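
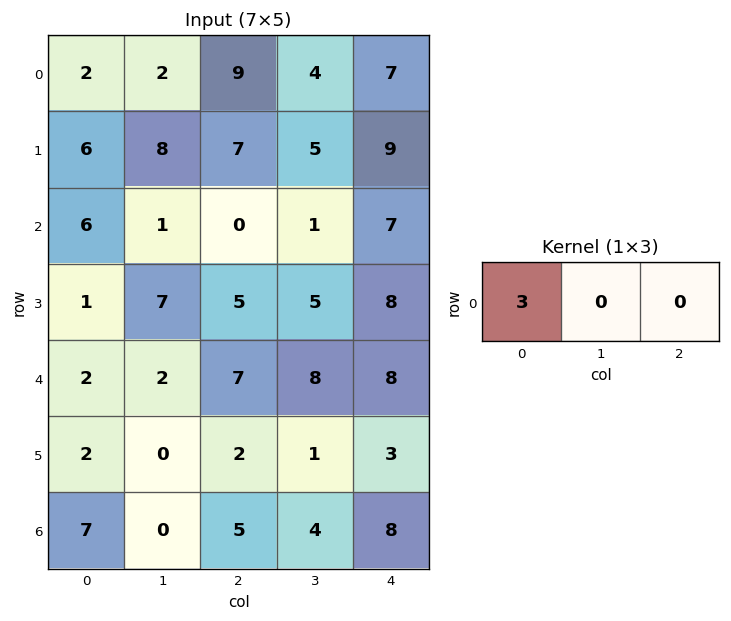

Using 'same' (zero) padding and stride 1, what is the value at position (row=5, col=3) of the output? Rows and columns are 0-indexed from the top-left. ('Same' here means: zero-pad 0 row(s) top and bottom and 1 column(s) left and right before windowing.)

The receptive field on the zero-padded input at this output position is [2 1 3]. Elementwise product with the kernel and sum: 2·3.

6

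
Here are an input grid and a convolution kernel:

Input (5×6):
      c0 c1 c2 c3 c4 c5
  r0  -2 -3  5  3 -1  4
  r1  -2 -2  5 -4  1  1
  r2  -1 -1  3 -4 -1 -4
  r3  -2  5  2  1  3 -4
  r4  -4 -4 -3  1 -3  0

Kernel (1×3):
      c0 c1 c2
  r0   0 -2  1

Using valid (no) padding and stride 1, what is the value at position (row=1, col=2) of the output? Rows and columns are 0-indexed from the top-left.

The receptive field on the input at this output position is [5 -4 1]. Elementwise product with the kernel and sum: -4·-2 + 1·1.

9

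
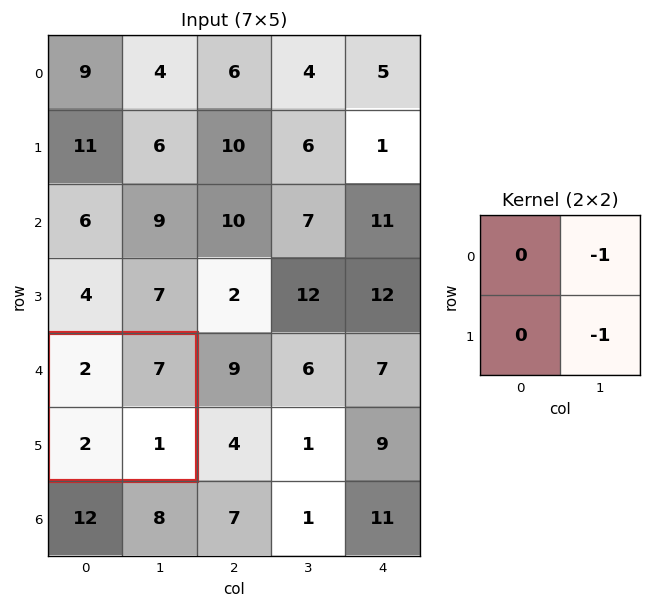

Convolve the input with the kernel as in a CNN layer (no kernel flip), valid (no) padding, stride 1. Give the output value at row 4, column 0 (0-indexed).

The receptive field on the input at this output position is [2 7 / 2 1]. Elementwise product with the kernel and sum: 7·-1 + 1·-1.

-8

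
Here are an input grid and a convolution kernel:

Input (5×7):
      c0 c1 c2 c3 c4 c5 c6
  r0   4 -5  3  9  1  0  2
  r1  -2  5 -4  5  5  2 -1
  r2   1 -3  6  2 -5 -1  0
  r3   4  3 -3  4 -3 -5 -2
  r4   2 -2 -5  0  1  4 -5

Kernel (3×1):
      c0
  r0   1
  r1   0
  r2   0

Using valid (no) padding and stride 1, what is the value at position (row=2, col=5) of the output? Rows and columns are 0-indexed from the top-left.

-1

The receptive field on the input at this output position is [-1 / -5 / 4]. Elementwise product with the kernel and sum: -1·1.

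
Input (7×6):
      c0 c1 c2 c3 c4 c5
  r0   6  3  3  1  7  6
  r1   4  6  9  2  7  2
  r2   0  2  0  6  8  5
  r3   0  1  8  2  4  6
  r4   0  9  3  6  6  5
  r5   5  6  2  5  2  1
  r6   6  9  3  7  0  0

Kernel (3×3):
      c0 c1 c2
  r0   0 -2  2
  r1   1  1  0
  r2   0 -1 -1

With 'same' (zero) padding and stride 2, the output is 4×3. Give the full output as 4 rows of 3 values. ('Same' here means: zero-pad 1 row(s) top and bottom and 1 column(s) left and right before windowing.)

Output[0,0]: The receptive field on the zero-padded input at this output position is [0 0 0 / 0 6 3 / 0 4 6]. Elementwise product with the kernel and sum: 0·-2 + 0·2 + 0·1 + 6·1 + 4·-1 + 6·-1.

-4 -5 -1
3 -22 -6
-9 -7 13
8 18 5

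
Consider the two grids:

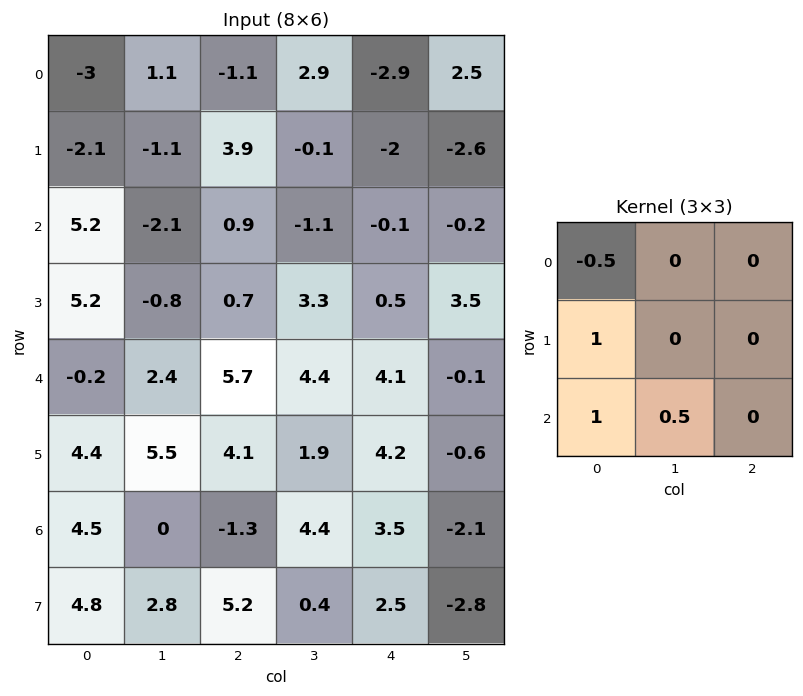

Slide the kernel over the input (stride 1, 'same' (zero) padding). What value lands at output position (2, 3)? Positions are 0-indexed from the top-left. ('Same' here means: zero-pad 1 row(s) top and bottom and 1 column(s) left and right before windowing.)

1.3

The receptive field on the zero-padded input at this output position is [3.9 -0.1 -2 / 0.9 -1.1 -0.1 / 0.7 3.3 0.5]. Elementwise product with the kernel and sum: 3.9·-0.5 + 0.9·1 + 0.7·1 + 3.3·0.5.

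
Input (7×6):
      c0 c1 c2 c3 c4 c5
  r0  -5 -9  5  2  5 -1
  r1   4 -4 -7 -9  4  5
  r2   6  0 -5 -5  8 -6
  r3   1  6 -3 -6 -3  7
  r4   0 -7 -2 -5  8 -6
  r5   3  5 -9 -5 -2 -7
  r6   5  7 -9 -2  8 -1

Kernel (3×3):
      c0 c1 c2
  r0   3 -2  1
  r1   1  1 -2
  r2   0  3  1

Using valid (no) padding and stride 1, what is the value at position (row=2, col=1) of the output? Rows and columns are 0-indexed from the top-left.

9

The receptive field on the input at this output position is [0 -5 -5 / 6 -3 -6 / -7 -2 -5]. Elementwise product with the kernel and sum: 0·3 + -5·-2 + -5·1 + 6·1 + -3·1 + -6·-2 + -2·3 + -5·1.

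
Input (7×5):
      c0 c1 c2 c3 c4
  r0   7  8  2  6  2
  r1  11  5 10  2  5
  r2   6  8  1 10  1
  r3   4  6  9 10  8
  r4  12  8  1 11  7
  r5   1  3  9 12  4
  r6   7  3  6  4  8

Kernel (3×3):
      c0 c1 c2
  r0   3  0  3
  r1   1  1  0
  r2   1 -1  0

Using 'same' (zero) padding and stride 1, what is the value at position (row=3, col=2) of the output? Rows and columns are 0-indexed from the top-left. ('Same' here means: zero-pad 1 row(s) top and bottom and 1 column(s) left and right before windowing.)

The receptive field on the zero-padded input at this output position is [8 1 10 / 6 9 10 / 8 1 11]. Elementwise product with the kernel and sum: 8·3 + 10·3 + 6·1 + 9·1 + 8·1 + 1·-1.

76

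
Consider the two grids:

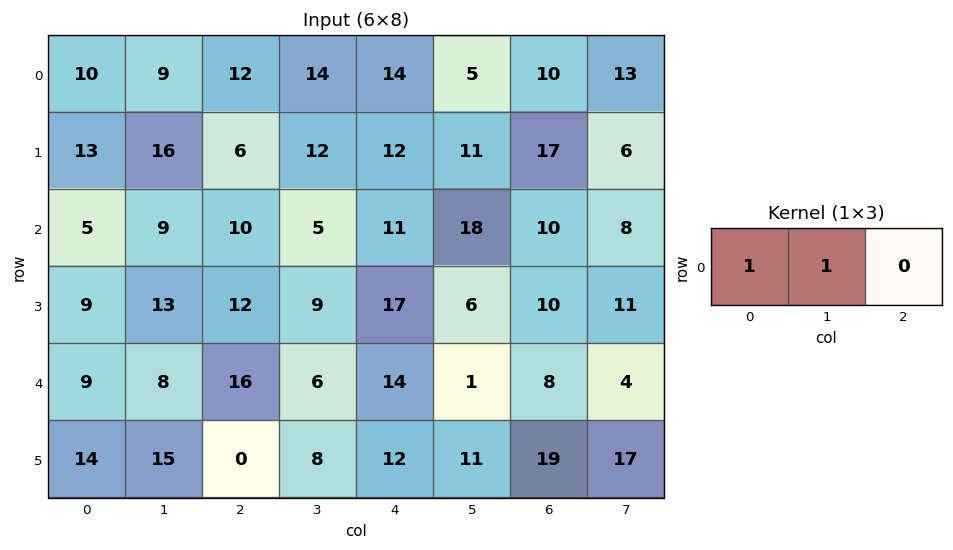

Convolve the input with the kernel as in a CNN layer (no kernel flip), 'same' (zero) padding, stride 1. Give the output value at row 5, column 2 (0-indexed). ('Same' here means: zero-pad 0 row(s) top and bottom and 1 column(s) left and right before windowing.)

The receptive field on the zero-padded input at this output position is [15 0 8]. Elementwise product with the kernel and sum: 15·1 + 0·1.

15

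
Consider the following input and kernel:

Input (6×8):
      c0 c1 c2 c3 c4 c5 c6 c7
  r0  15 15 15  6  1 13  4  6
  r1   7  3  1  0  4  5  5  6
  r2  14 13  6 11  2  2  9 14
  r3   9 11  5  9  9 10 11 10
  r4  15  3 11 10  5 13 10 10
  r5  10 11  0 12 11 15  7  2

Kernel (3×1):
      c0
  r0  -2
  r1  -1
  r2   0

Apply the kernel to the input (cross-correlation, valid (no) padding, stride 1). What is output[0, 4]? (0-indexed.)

The receptive field on the input at this output position is [1 / 4 / 2]. Elementwise product with the kernel and sum: 1·-2 + 4·-1.

-6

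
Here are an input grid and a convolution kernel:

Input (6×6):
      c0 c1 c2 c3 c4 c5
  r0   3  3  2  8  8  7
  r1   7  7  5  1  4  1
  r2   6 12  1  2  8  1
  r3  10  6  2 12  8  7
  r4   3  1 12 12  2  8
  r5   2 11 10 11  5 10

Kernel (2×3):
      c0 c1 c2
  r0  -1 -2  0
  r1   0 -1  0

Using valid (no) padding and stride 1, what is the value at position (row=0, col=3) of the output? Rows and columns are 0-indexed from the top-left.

The receptive field on the input at this output position is [8 8 7 / 1 4 1]. Elementwise product with the kernel and sum: 8·-1 + 8·-2 + 4·-1.

-28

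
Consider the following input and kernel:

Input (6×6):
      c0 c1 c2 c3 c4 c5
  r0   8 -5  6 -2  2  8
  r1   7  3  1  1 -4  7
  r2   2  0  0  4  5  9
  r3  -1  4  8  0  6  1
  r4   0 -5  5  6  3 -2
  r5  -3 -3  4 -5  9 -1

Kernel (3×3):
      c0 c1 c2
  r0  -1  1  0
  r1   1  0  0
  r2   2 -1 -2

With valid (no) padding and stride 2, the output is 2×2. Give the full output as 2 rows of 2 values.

Output[0,0]: The receptive field on the input at this output position is [8 -5 6 / 7 3 1 / 2 0 0]. Elementwise product with the kernel and sum: 8·-1 + -5·1 + 7·1 + 2·2 + 0·-1 + 0·-2.
Output[0,1]: The receptive field on the input at this output position is [6 -2 2 / 1 1 -4 / 0 4 5]. Elementwise product with the kernel and sum: 6·-1 + -2·1 + 1·1 + 0·2 + 4·-1 + 5·-2.

-2 -21
-8 10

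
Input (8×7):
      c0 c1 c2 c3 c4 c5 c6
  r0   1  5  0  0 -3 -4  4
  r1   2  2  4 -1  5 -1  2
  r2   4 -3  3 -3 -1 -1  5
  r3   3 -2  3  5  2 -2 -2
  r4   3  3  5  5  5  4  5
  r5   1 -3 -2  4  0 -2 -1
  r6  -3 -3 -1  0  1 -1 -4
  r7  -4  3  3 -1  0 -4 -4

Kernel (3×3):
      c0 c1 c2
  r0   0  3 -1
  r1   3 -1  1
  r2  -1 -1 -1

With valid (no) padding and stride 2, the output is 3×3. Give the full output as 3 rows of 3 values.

Output[0,0]: The receptive field on the input at this output position is [1 5 0 / 2 2 4 / 4 -3 3]. Elementwise product with the kernel and sum: 5·3 + 0·-1 + 2·3 + 2·-1 + 4·1 + 4·-1 + -3·-1 + 3·-1.

19 22 -1
-9 -17 -16
15 0 12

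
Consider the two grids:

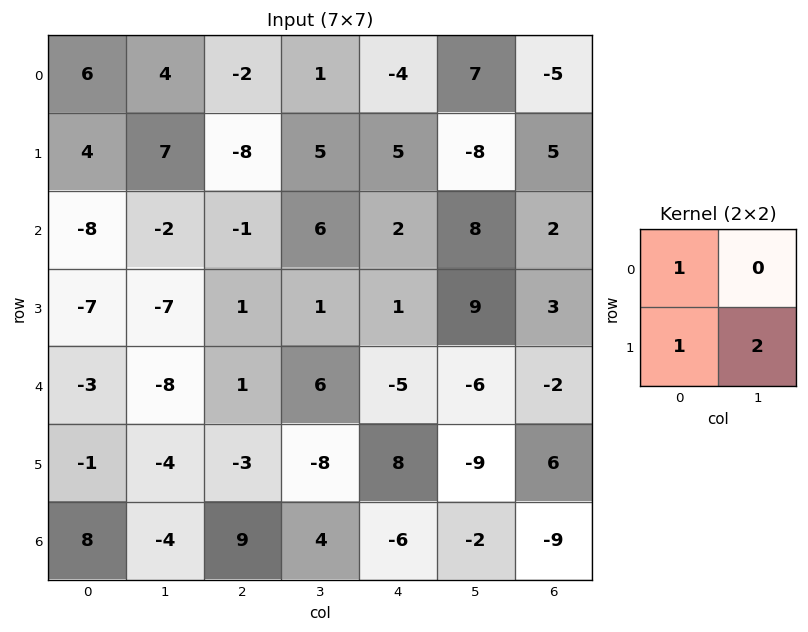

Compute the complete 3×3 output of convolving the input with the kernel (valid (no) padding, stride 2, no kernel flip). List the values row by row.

24 0 -15
-29 2 21
-12 -18 -15

Output[0,0]: The receptive field on the input at this output position is [6 4 / 4 7]. Elementwise product with the kernel and sum: 6·1 + 4·1 + 7·2.
Output[0,1]: The receptive field on the input at this output position is [-2 1 / -8 5]. Elementwise product with the kernel and sum: -2·1 + -8·1 + 5·2.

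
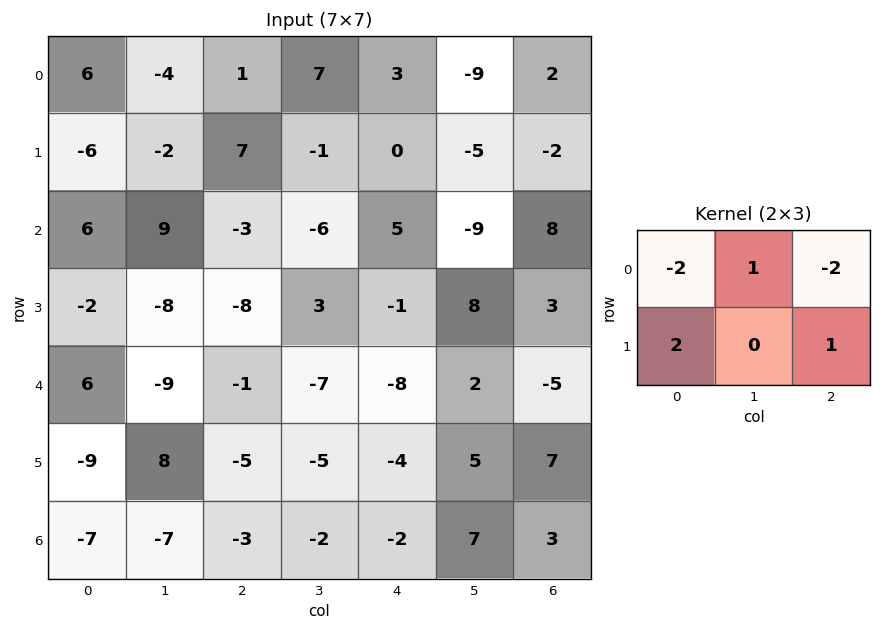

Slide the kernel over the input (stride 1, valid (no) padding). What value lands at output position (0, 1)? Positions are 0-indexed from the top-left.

-10

The receptive field on the input at this output position is [-4 1 7 / -2 7 -1]. Elementwise product with the kernel and sum: -4·-2 + 1·1 + 7·-2 + -2·2 + -1·1.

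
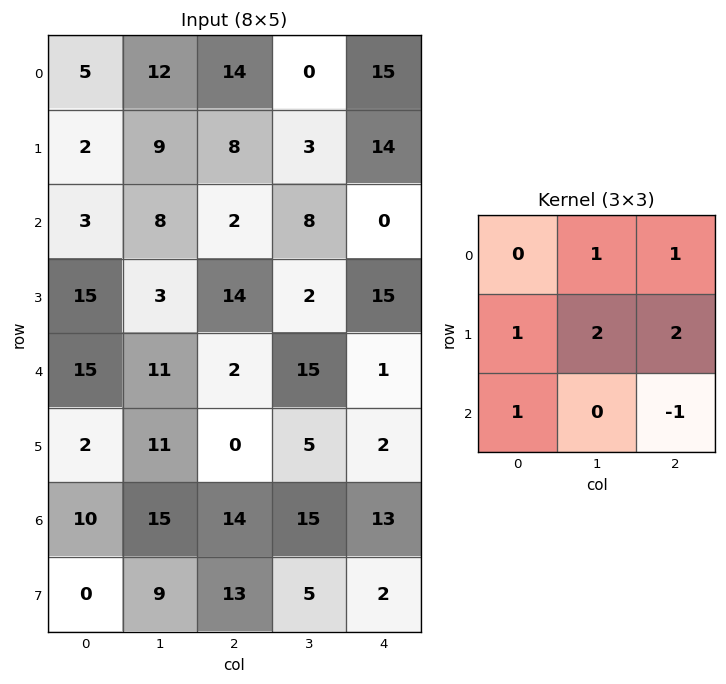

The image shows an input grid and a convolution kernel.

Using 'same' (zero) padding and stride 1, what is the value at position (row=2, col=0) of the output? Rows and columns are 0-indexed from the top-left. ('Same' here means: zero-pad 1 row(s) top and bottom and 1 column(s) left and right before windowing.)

The receptive field on the zero-padded input at this output position is [0 2 9 / 0 3 8 / 0 15 3]. Elementwise product with the kernel and sum: 2·1 + 9·1 + 0·1 + 3·2 + 8·2 + 0·1 + 3·-1.

30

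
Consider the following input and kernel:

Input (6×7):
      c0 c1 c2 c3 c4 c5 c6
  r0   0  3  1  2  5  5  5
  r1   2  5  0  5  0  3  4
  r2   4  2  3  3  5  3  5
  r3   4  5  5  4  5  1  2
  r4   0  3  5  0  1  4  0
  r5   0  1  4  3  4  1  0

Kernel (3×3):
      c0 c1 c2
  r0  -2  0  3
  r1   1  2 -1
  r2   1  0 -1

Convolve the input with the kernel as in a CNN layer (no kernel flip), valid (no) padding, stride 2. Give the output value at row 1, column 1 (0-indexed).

21

The receptive field on the input at this output position is [3 3 5 / 5 4 5 / 5 0 1]. Elementwise product with the kernel and sum: 3·-2 + 5·3 + 5·1 + 4·2 + 5·-1 + 5·1 + 1·-1.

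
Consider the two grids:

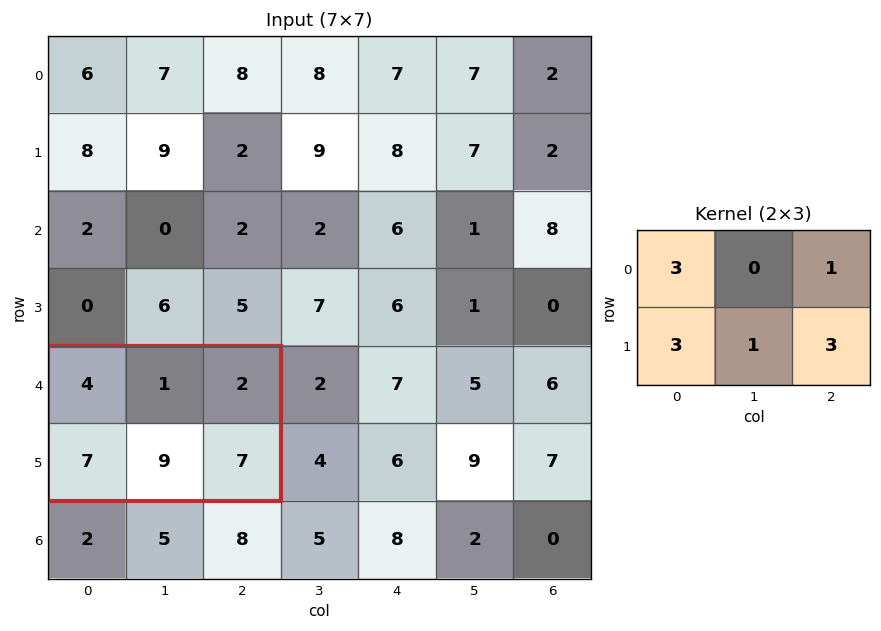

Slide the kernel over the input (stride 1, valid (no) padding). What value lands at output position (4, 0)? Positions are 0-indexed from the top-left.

The receptive field on the input at this output position is [4 1 2 / 7 9 7]. Elementwise product with the kernel and sum: 4·3 + 2·1 + 7·3 + 9·1 + 7·3.

65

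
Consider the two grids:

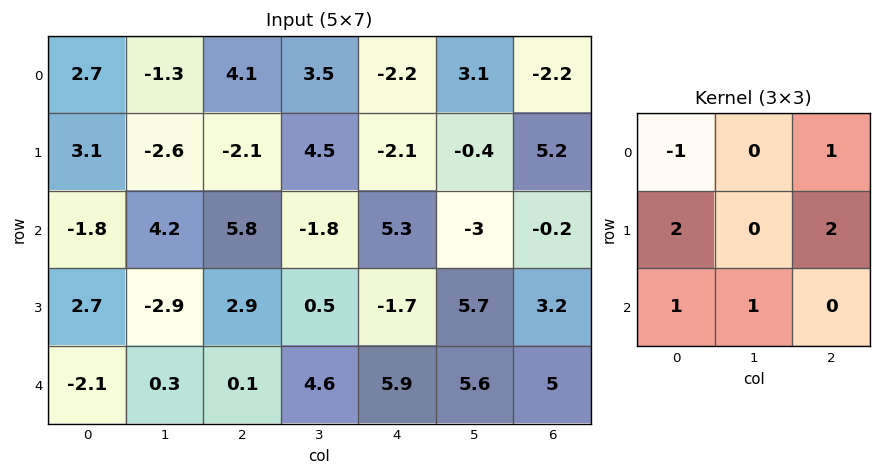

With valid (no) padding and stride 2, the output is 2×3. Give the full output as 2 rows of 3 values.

5.8 -10.7 8.5
17 6.6 9

Output[0,0]: The receptive field on the input at this output position is [2.7 -1.3 4.1 / 3.1 -2.6 -2.1 / -1.8 4.2 5.8]. Elementwise product with the kernel and sum: 2.7·-1 + 4.1·1 + 3.1·2 + -2.1·2 + -1.8·1 + 4.2·1.
Output[0,1]: The receptive field on the input at this output position is [4.1 3.5 -2.2 / -2.1 4.5 -2.1 / 5.8 -1.8 5.3]. Elementwise product with the kernel and sum: 4.1·-1 + -2.2·1 + -2.1·2 + -2.1·2 + 5.8·1 + -1.8·1.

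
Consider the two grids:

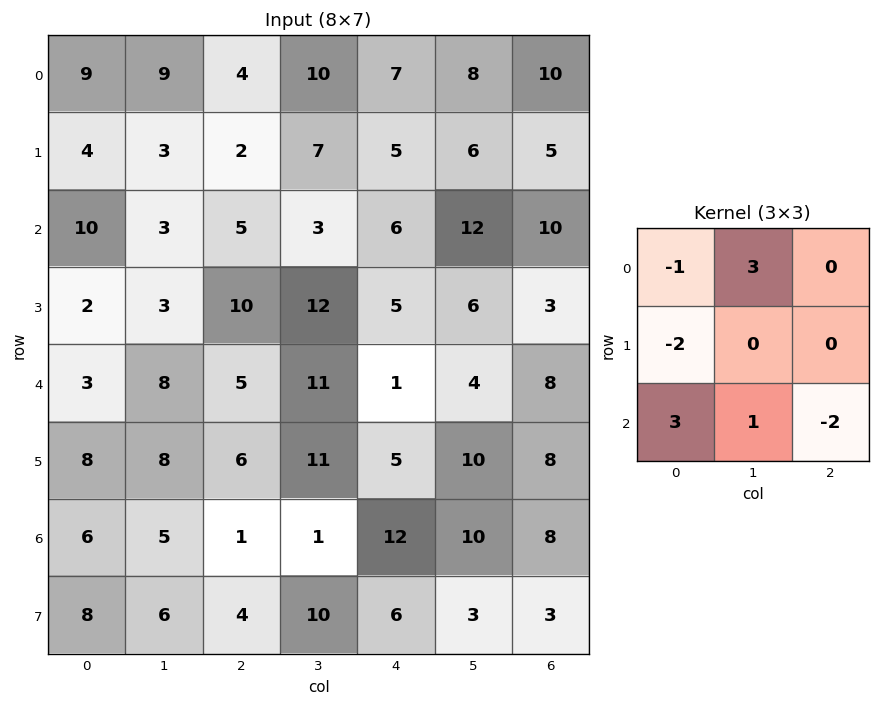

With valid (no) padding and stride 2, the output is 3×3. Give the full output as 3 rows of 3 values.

33 28 17
2 8 11
26 -4 31

Output[0,0]: The receptive field on the input at this output position is [9 9 4 / 4 3 2 / 10 3 5]. Elementwise product with the kernel and sum: 9·-1 + 9·3 + 4·-2 + 10·3 + 3·1 + 5·-2.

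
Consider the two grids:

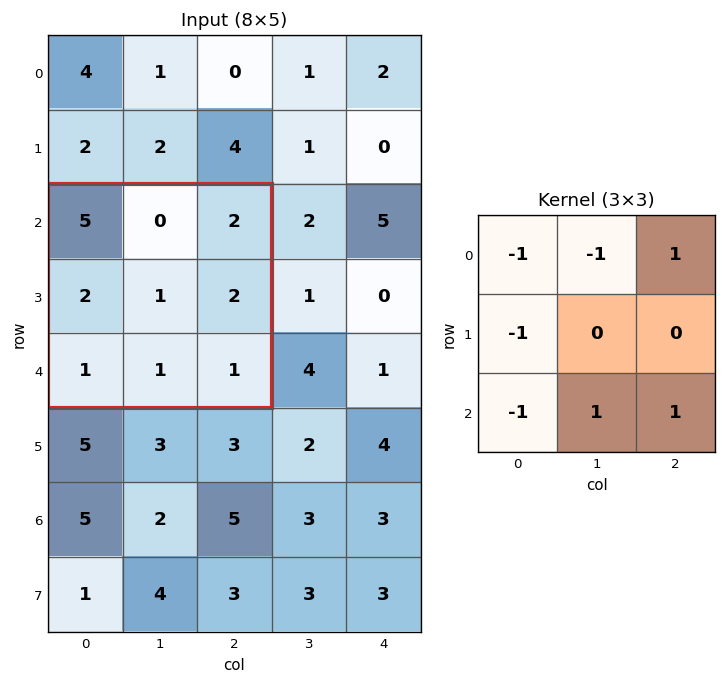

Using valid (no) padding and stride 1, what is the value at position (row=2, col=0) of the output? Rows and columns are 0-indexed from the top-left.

-4

The receptive field on the input at this output position is [5 0 2 / 2 1 2 / 1 1 1]. Elementwise product with the kernel and sum: 5·-1 + 0·-1 + 2·1 + 2·-1 + 1·-1 + 1·1 + 1·1.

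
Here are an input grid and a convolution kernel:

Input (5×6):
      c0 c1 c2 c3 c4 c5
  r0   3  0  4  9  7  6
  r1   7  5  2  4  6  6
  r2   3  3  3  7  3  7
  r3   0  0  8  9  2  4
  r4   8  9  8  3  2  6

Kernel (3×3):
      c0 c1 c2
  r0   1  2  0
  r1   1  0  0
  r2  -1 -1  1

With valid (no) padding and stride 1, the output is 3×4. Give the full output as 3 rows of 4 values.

7 14 17 24
28 13 -2 16
0 -5 16 23

Output[0,0]: The receptive field on the input at this output position is [3 0 4 / 7 5 2 / 3 3 3]. Elementwise product with the kernel and sum: 3·1 + 0·2 + 7·1 + 3·-1 + 3·-1 + 3·1.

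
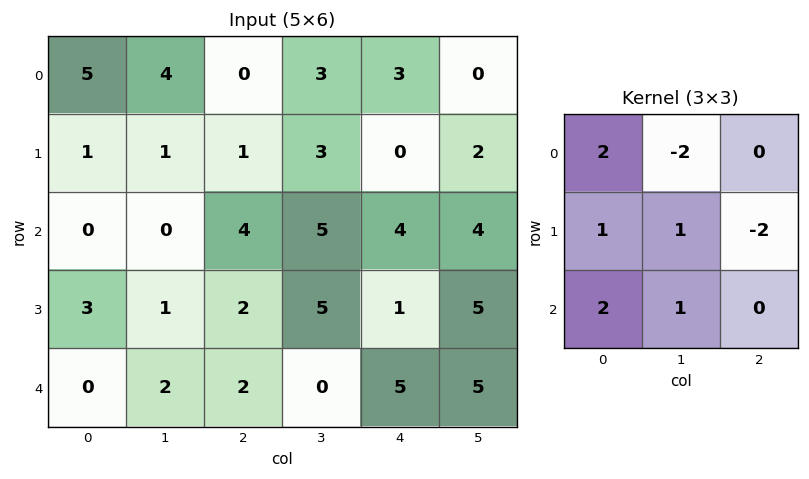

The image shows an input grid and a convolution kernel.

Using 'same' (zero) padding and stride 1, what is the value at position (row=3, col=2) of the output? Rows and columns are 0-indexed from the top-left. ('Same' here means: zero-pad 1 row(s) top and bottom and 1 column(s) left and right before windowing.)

-9

The receptive field on the zero-padded input at this output position is [0 4 5 / 1 2 5 / 2 2 0]. Elementwise product with the kernel and sum: 0·2 + 4·-2 + 1·1 + 2·1 + 5·-2 + 2·2 + 2·1.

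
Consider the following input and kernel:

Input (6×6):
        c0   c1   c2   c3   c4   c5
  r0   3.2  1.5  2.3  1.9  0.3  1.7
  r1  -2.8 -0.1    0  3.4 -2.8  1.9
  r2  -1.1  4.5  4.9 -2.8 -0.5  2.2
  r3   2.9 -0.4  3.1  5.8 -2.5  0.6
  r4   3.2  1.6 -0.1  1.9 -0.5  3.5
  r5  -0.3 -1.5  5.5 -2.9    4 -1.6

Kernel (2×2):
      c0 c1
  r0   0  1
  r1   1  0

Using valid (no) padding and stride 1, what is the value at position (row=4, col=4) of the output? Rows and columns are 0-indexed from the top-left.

The receptive field on the input at this output position is [-0.5 3.5 / 4 -1.6]. Elementwise product with the kernel and sum: 3.5·1 + 4·1.

7.5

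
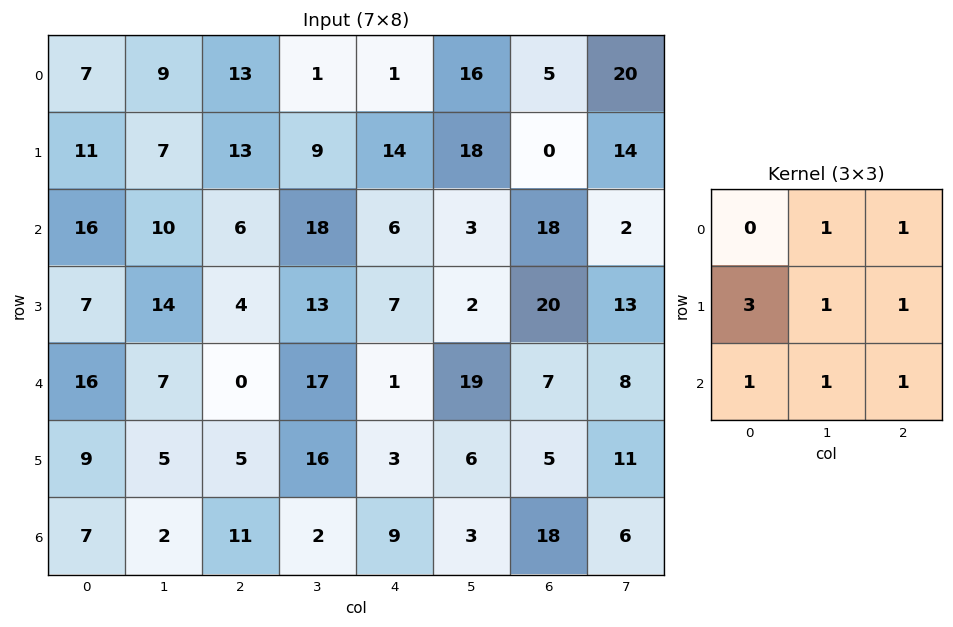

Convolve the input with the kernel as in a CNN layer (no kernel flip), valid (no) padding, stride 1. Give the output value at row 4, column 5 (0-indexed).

76

The receptive field on the input at this output position is [19 7 8 / 6 5 11 / 3 18 6]. Elementwise product with the kernel and sum: 7·1 + 8·1 + 6·3 + 5·1 + 11·1 + 3·1 + 18·1 + 6·1.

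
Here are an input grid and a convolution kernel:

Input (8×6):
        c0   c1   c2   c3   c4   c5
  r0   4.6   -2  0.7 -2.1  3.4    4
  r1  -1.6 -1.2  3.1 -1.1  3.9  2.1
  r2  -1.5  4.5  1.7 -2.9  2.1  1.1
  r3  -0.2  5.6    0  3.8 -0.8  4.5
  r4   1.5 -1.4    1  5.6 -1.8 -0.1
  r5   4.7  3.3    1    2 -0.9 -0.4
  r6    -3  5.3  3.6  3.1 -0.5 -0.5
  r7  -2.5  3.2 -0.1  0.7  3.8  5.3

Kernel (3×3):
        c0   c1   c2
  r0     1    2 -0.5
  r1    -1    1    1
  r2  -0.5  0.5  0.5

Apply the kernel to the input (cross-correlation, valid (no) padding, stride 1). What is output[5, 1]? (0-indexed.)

4.4

The receptive field on the input at this output position is [3.3 1 2 / 5.3 3.6 3.1 / 3.2 -0.1 0.7]. Elementwise product with the kernel and sum: 3.3·1 + 1·2 + 2·-0.5 + 5.3·-1 + 3.6·1 + 3.1·1 + 3.2·-0.5 + -0.1·0.5 + 0.7·0.5.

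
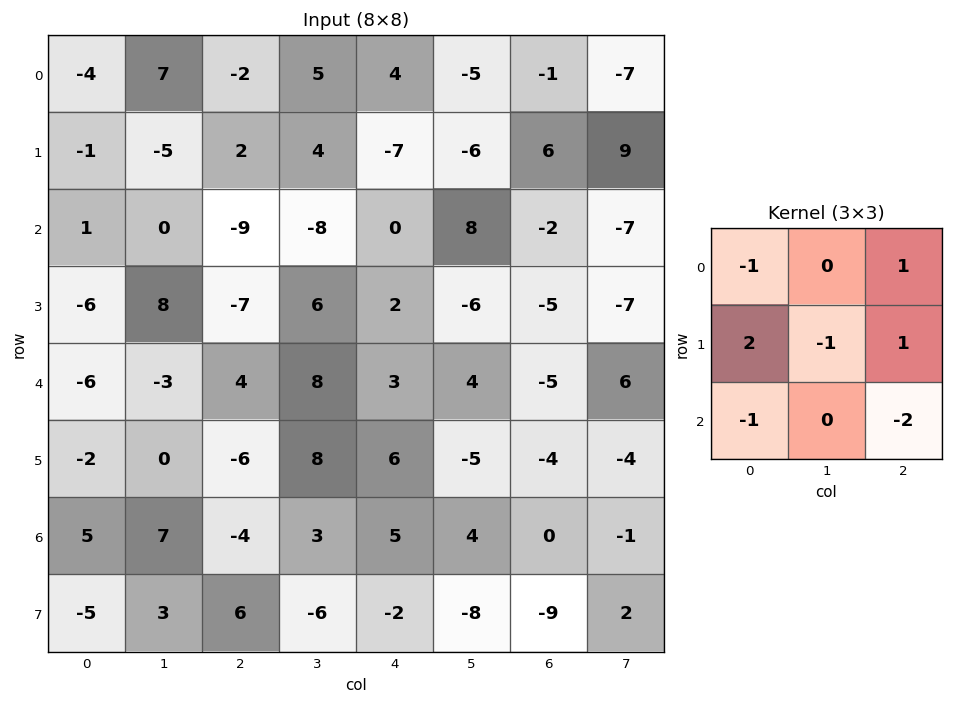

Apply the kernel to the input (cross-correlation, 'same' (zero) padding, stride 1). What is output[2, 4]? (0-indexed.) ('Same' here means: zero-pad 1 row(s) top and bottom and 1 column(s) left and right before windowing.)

The receptive field on the zero-padded input at this output position is [4 -7 -6 / -8 0 8 / 6 2 -6]. Elementwise product with the kernel and sum: 4·-1 + -6·1 + -8·2 + 0·-1 + 8·1 + 6·-1 + -6·-2.

-12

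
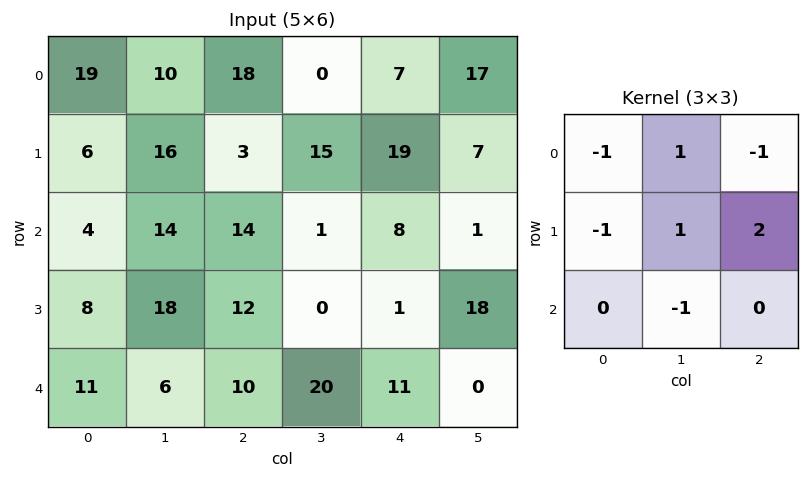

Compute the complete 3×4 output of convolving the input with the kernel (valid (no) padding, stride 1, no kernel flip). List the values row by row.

Output[0,0]: The receptive field on the input at this output position is [19 10 18 / 6 16 3 / 4 14 14]. Elementwise product with the kernel and sum: 19·-1 + 10·1 + 18·-1 + 6·-1 + 16·1 + 3·2 + 14·-1.
Output[0,1]: The receptive field on the input at this output position is [10 18 0 / 16 3 15 / 14 14 1]. Elementwise product with the kernel and sum: 10·-1 + 18·1 + 0·-1 + 16·-1 + 3·1 + 15·2 + 14·-1.

-25 11 24 0
27 -38 -4 5
24 -17 -51 32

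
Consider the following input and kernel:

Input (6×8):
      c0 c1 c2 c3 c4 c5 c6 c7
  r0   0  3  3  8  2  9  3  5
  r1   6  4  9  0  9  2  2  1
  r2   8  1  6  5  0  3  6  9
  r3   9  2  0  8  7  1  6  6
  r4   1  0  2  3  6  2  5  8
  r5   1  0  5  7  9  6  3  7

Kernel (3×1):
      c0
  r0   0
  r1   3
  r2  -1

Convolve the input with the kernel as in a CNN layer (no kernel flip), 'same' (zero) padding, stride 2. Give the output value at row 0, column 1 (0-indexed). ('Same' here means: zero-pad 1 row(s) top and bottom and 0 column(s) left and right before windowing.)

The receptive field on the zero-padded input at this output position is [0 / 3 / 9]. Elementwise product with the kernel and sum: 3·3 + 9·-1.

0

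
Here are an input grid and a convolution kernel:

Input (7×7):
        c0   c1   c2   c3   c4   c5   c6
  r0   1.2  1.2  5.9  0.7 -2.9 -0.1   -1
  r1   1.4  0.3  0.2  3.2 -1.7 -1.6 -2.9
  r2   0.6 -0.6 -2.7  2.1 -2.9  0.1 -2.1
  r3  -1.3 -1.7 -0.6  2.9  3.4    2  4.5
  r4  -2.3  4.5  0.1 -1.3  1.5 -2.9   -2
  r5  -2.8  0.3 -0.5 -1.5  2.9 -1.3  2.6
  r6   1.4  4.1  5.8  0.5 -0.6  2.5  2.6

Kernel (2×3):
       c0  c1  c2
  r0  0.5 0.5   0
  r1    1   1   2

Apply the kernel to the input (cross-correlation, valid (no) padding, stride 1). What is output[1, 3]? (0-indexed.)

The receptive field on the input at this output position is [3.2 -1.7 -1.6 / 2.1 -2.9 0.1]. Elementwise product with the kernel and sum: 3.2·0.5 + -1.7·0.5 + 2.1·1 + -2.9·1 + 0.1·2.

0.15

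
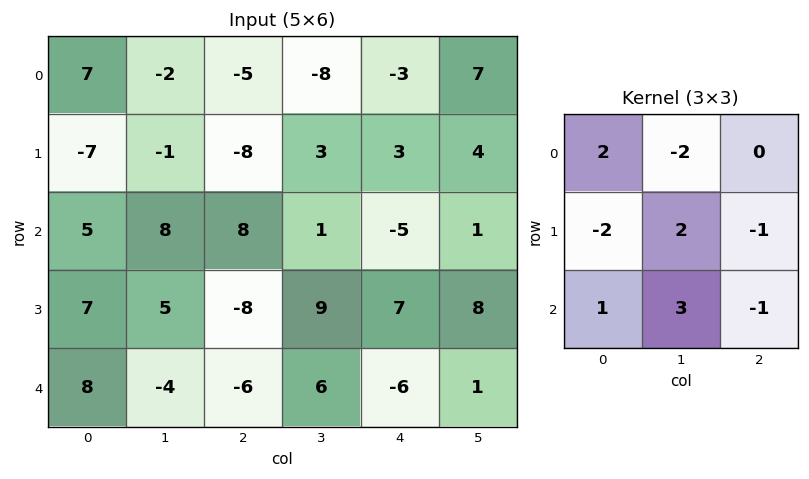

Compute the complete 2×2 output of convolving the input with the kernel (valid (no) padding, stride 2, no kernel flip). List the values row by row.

59 41
0 59

Output[0,0]: The receptive field on the input at this output position is [7 -2 -5 / -7 -1 -8 / 5 8 8]. Elementwise product with the kernel and sum: 7·2 + -2·-2 + -7·-2 + -1·2 + -8·-1 + 5·1 + 8·3 + 8·-1.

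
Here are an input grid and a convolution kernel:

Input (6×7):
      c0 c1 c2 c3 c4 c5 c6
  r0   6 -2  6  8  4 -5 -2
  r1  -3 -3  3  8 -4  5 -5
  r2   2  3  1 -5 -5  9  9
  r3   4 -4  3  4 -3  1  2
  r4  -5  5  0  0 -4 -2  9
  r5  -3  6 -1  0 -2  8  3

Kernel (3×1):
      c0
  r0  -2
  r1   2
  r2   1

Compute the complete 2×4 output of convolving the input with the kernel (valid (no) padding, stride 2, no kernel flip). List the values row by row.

Output[0,0]: The receptive field on the input at this output position is [6 / -3 / 2]. Elementwise product with the kernel and sum: 6·-2 + -3·2 + 2·1.

-16 -5 -21 3
-1 4 0 -5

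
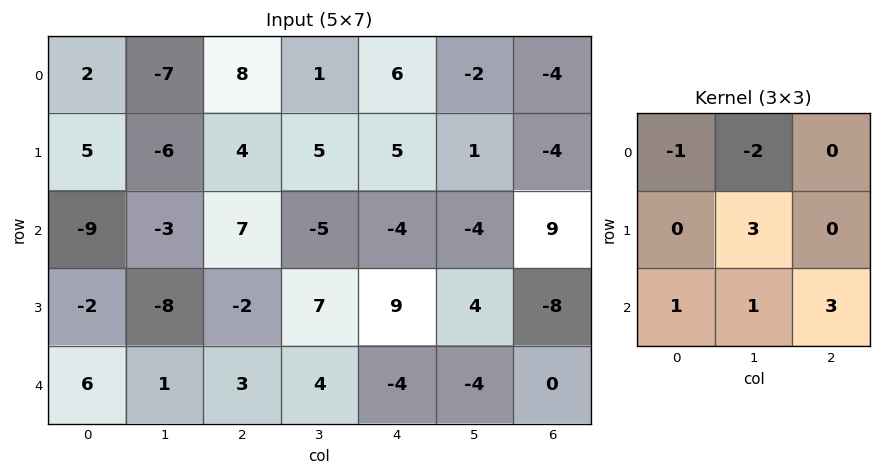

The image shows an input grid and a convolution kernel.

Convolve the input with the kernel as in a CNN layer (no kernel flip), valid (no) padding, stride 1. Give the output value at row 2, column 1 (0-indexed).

-1

The receptive field on the input at this output position is [-3 7 -5 / -8 -2 7 / 1 3 4]. Elementwise product with the kernel and sum: -3·-1 + 7·-2 + -2·3 + 1·1 + 3·1 + 4·3.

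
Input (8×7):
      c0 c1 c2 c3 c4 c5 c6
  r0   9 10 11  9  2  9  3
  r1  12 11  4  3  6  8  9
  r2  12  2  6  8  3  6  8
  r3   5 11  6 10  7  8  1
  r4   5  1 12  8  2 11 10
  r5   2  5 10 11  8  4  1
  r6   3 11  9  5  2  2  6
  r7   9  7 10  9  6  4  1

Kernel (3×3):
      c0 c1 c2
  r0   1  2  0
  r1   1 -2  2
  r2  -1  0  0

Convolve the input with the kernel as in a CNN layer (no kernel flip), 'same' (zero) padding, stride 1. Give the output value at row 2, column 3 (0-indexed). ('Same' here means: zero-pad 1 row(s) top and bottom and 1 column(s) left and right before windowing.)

0

The receptive field on the zero-padded input at this output position is [4 3 6 / 6 8 3 / 6 10 7]. Elementwise product with the kernel and sum: 4·1 + 3·2 + 6·1 + 8·-2 + 3·2 + 6·-1.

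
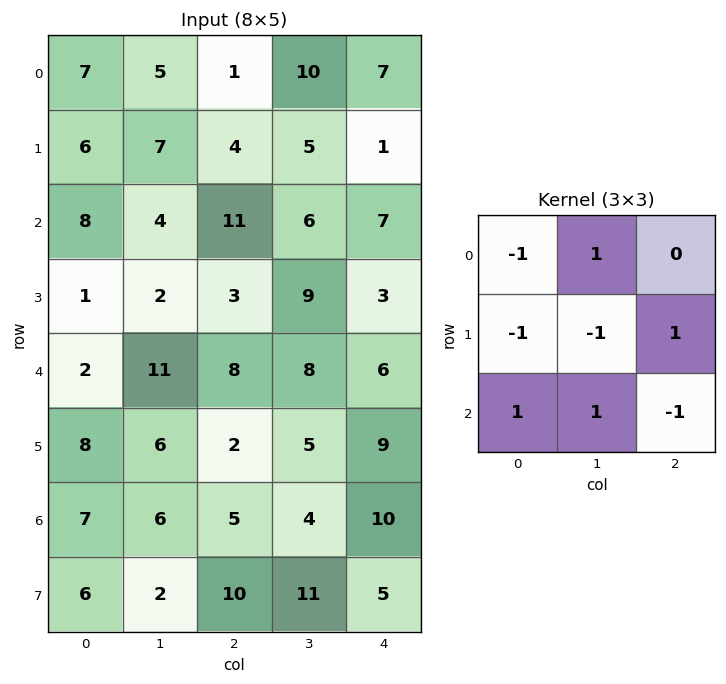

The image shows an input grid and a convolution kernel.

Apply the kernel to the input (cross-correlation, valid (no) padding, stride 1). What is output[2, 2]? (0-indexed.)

-4

The receptive field on the input at this output position is [11 6 7 / 3 9 3 / 8 8 6]. Elementwise product with the kernel and sum: 11·-1 + 6·1 + 3·-1 + 9·-1 + 3·1 + 8·1 + 8·1 + 6·-1.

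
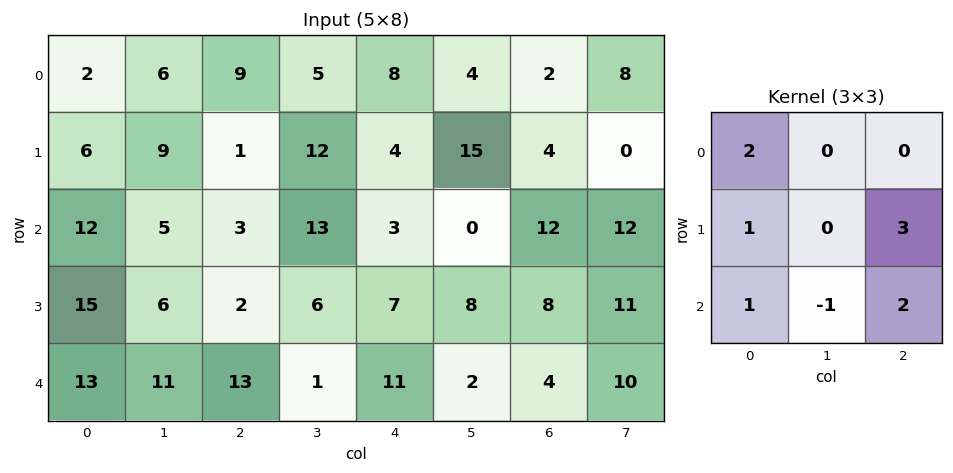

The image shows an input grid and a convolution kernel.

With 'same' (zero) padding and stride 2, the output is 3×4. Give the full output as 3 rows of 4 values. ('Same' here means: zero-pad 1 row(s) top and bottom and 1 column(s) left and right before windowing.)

30 53 55 39
12 78 52 88
33 26 19 48

Output[0,0]: The receptive field on the zero-padded input at this output position is [0 0 0 / 0 2 6 / 0 6 9]. Elementwise product with the kernel and sum: 0·2 + 0·1 + 6·3 + 0·1 + 6·-1 + 9·2.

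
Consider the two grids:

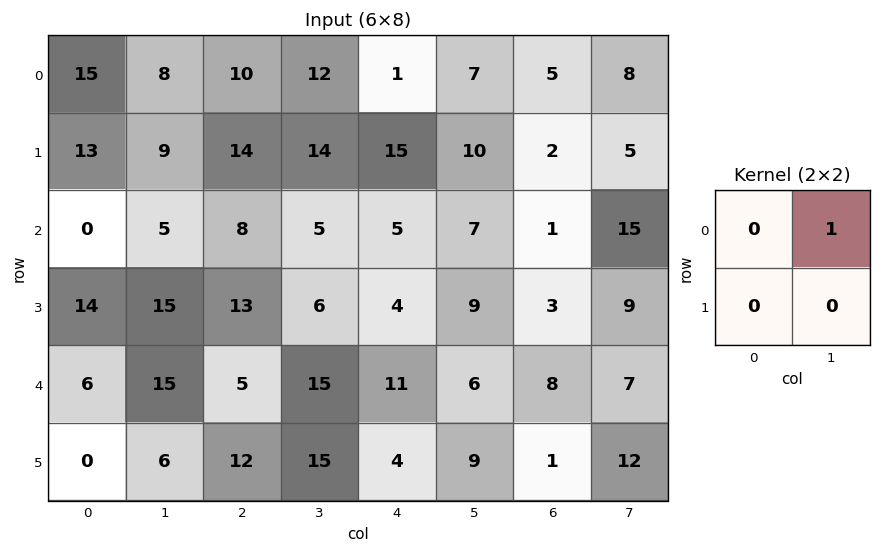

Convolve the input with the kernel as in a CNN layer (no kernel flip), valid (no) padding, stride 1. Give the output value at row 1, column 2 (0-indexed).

14

The receptive field on the input at this output position is [14 14 / 8 5]. Elementwise product with the kernel and sum: 14·1.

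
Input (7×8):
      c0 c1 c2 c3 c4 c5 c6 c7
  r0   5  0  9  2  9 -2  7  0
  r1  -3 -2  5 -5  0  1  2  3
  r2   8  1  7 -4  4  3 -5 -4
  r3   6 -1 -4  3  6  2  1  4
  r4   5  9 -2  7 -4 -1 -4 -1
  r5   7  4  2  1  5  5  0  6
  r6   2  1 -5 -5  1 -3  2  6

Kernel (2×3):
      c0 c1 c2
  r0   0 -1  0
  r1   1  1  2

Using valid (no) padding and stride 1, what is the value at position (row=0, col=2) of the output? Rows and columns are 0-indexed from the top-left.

-2

The receptive field on the input at this output position is [9 2 9 / 5 -5 0]. Elementwise product with the kernel and sum: 2·-1 + 5·1 + -5·1 + 0·2.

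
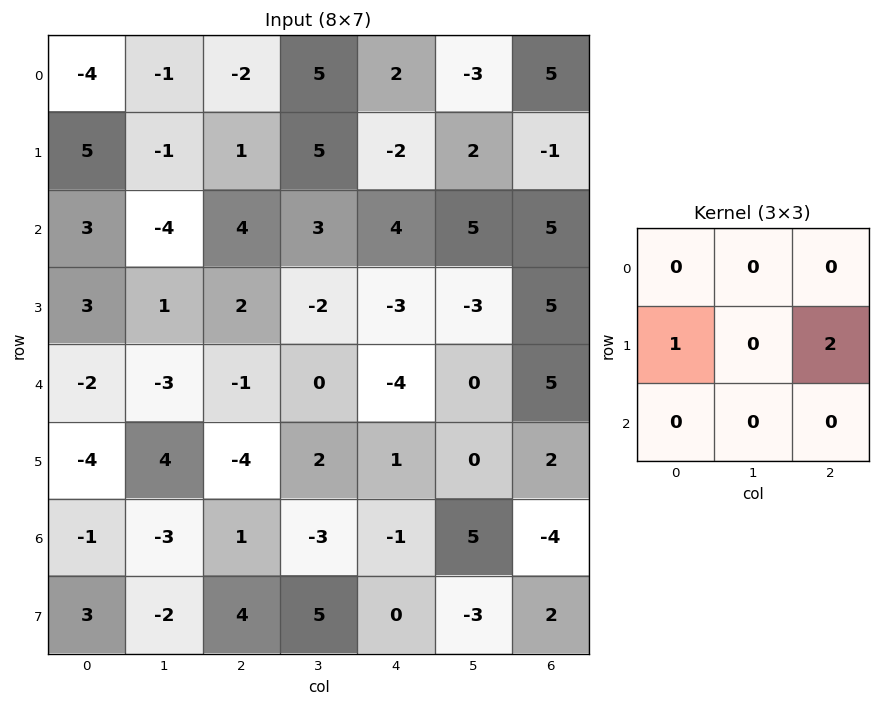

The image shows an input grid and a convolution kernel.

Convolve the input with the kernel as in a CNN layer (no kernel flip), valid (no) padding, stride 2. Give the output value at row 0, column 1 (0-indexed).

The receptive field on the input at this output position is [-2 5 2 / 1 5 -2 / 4 3 4]. Elementwise product with the kernel and sum: 1·1 + -2·2.

-3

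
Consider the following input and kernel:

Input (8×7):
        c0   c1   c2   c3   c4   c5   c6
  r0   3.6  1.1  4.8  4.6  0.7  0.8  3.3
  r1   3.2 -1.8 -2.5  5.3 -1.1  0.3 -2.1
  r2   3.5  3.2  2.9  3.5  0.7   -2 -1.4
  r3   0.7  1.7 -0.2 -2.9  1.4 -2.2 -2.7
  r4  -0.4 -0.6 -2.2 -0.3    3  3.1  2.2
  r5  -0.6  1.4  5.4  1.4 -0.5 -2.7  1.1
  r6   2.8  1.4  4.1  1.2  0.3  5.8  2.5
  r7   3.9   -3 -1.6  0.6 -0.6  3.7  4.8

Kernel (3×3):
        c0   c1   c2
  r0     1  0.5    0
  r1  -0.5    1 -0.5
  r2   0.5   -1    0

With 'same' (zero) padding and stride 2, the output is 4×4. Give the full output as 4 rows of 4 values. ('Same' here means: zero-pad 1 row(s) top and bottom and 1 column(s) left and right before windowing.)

Output[0,0]: The receptive field on the zero-padded input at this output position is [0 0 0 / 0 3.6 1.1 / 0 3.2 -1.8]. Elementwise product with the kernel and sum: 0·1 + 0·0.5 + 0·-0.5 + 3.6·1 + 1.1·-0.5 + 0·0.5 + 3.2·-1.
Output[0,1]: The receptive field on the zero-padded input at this output position is [0 0 0 / 1.1 4.8 4.6 / -1.8 -2.5 5.3]. Elementwise product with the kernel and sum: 0·1 + 0·0.5 + 1.1·-0.5 + 4.8·1 + 4.6·-0.5 + -1.8·0.5 + -2.5·-1.

-0.15 3.55 1.75 5.15
2.8 -2.45 1.85 0.45
0.85 -4.85 0.6 -5.35
-2.1 7 -1.15 -5.5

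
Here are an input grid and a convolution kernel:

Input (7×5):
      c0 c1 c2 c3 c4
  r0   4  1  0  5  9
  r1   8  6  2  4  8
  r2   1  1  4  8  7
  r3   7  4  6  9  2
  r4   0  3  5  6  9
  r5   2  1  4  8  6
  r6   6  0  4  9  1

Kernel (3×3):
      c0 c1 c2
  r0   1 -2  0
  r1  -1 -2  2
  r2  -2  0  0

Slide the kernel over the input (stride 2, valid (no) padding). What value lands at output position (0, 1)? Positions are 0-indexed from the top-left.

-12

The receptive field on the input at this output position is [0 5 9 / 2 4 8 / 4 8 7]. Elementwise product with the kernel and sum: 0·1 + 5·-2 + 2·-1 + 4·-2 + 8·2 + 4·-2.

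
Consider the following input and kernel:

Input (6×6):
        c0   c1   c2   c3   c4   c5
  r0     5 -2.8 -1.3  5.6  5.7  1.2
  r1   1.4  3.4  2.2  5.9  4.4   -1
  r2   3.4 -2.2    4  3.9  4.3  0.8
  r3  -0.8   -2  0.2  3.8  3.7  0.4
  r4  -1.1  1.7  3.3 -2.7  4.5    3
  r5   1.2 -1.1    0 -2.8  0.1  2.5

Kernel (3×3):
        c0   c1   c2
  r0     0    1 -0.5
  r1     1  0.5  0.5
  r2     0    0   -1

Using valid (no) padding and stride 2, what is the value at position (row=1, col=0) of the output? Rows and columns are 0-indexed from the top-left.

The receptive field on the input at this output position is [3.4 -2.2 4 / -0.8 -2 0.2 / -1.1 1.7 3.3]. Elementwise product with the kernel and sum: -2.2·1 + 4·-0.5 + -0.8·1 + -2·0.5 + 0.2·0.5 + 3.3·-1.

-9.2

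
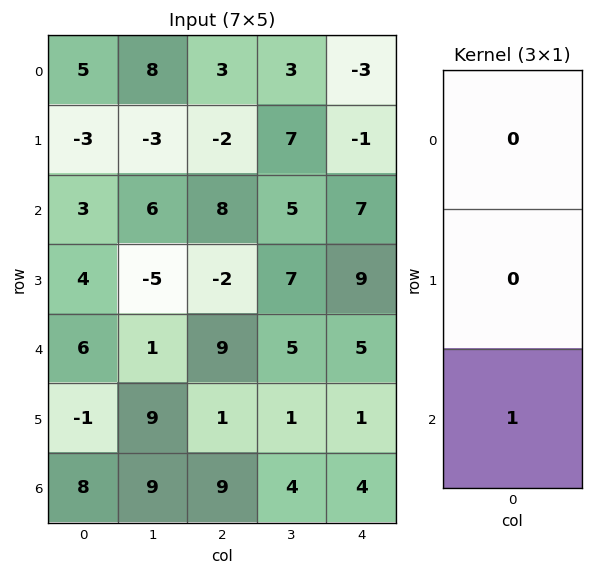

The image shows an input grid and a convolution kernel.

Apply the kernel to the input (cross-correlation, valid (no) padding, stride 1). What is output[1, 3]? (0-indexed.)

7

The receptive field on the input at this output position is [7 / 5 / 7]. Elementwise product with the kernel and sum: 7·1.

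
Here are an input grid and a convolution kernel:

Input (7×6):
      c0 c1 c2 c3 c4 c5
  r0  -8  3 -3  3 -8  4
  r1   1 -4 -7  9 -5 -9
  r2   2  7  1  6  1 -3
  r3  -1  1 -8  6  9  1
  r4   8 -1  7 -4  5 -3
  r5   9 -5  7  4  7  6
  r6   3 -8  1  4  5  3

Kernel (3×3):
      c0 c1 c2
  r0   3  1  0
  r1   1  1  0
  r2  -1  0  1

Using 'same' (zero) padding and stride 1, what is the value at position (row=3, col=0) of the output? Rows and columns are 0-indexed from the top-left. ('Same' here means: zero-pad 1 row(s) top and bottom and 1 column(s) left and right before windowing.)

The receptive field on the zero-padded input at this output position is [0 2 7 / 0 -1 1 / 0 8 -1]. Elementwise product with the kernel and sum: 0·3 + 2·1 + 0·1 + -1·1 + 0·-1 + -1·1.

0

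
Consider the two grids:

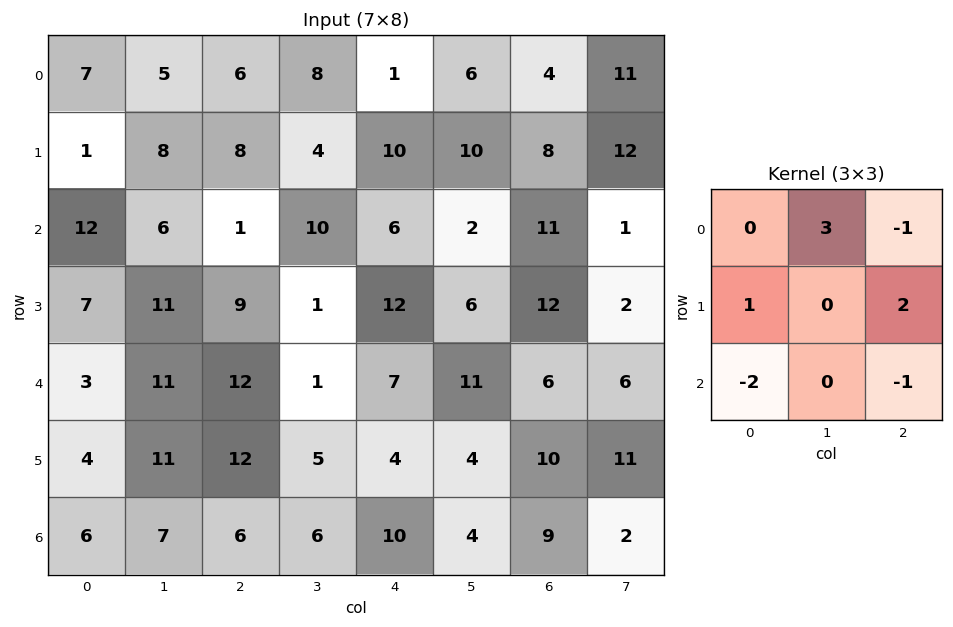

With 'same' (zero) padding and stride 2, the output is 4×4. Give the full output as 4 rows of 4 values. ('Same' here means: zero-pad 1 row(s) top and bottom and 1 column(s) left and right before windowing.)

2 1 2 -4
-4 23 26 2
21 12 39 38
15 50 22 27

Output[0,0]: The receptive field on the zero-padded input at this output position is [0 0 0 / 0 7 5 / 0 1 8]. Elementwise product with the kernel and sum: 0·3 + 0·-1 + 0·1 + 5·2 + 0·-2 + 8·-1.
Output[0,1]: The receptive field on the zero-padded input at this output position is [0 0 0 / 5 6 8 / 8 8 4]. Elementwise product with the kernel and sum: 0·3 + 0·-1 + 5·1 + 8·2 + 8·-2 + 4·-1.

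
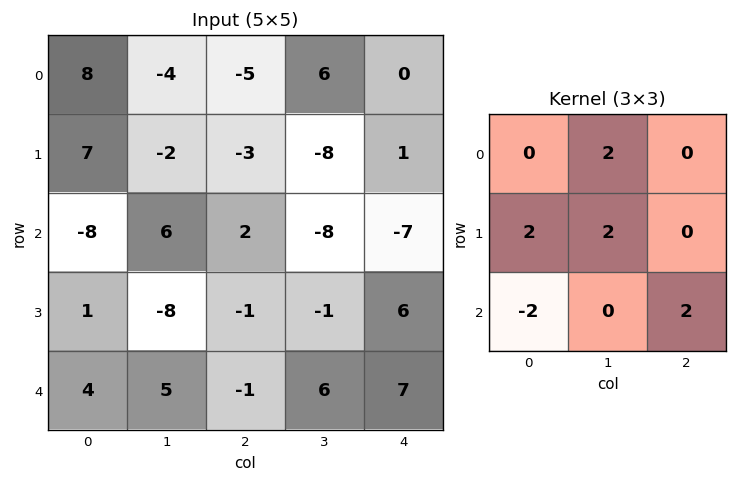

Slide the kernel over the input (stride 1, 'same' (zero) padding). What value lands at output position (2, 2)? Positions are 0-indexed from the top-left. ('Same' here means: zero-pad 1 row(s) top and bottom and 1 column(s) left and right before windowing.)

24

The receptive field on the zero-padded input at this output position is [-2 -3 -8 / 6 2 -8 / -8 -1 -1]. Elementwise product with the kernel and sum: -3·2 + 6·2 + 2·2 + -8·-2 + -1·2.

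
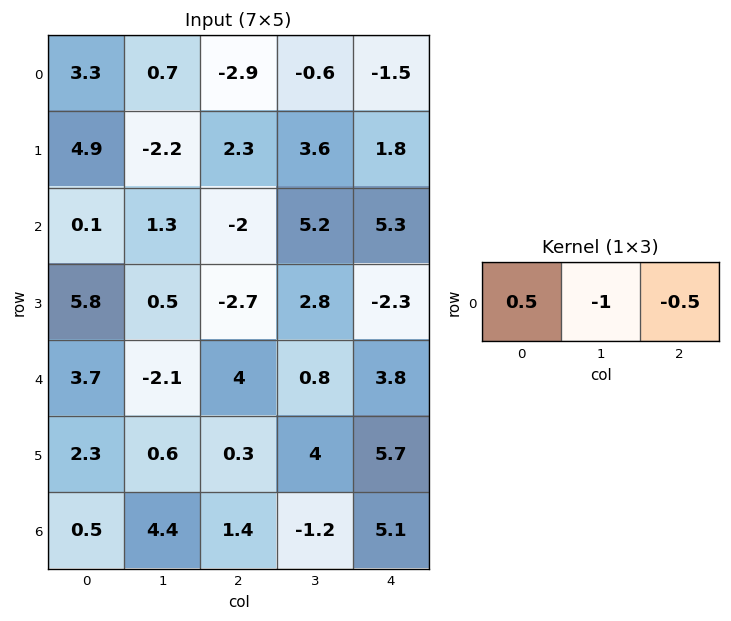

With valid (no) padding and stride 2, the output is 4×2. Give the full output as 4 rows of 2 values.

Output[0,0]: The receptive field on the input at this output position is [3.3 0.7 -2.9]. Elementwise product with the kernel and sum: 3.3·0.5 + 0.7·-1 + -2.9·-0.5.
Output[0,1]: The receptive field on the input at this output position is [-2.9 -0.6 -1.5]. Elementwise product with the kernel and sum: -2.9·0.5 + -0.6·-1 + -1.5·-0.5.

2.4 -0.1
-0.25 -8.85
1.95 -0.7
-4.85 -0.65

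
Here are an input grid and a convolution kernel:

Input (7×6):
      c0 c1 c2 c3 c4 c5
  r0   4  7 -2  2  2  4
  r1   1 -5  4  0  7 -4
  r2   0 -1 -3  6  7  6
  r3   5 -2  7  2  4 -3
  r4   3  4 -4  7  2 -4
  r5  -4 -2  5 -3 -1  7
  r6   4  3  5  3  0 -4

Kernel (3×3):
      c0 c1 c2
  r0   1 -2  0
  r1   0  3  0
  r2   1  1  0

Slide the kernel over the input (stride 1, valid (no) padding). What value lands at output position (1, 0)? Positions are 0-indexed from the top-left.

11

The receptive field on the input at this output position is [1 -5 4 / 0 -1 -3 / 5 -2 7]. Elementwise product with the kernel and sum: 1·1 + -5·-2 + -1·3 + 5·1 + -2·1.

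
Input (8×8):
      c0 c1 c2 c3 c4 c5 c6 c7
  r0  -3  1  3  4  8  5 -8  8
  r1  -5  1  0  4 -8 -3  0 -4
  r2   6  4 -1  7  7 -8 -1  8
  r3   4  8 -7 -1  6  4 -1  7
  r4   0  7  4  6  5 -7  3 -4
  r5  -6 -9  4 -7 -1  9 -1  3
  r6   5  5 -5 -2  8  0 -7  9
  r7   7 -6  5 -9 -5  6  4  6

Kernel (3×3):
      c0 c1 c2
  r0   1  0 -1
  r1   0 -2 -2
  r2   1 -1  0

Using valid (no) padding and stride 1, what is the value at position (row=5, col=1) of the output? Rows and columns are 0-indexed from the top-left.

1

The receptive field on the input at this output position is [-9 4 -7 / 5 -5 -2 / -6 5 -9]. Elementwise product with the kernel and sum: -9·1 + -7·-1 + -5·-2 + -2·-2 + -6·1 + 5·-1.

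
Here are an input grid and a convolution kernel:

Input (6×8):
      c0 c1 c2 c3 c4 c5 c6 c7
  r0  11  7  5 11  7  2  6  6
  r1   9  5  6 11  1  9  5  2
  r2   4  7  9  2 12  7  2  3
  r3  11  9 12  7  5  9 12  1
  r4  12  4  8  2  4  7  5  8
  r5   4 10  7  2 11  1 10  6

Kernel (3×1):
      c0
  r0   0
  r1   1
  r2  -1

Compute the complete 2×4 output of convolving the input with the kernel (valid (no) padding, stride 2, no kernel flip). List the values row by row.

Output[0,0]: The receptive field on the input at this output position is [11 / 9 / 4]. Elementwise product with the kernel and sum: 9·1 + 4·-1.
Output[0,1]: The receptive field on the input at this output position is [5 / 6 / 9]. Elementwise product with the kernel and sum: 6·1 + 9·-1.

5 -3 -11 3
-1 4 1 7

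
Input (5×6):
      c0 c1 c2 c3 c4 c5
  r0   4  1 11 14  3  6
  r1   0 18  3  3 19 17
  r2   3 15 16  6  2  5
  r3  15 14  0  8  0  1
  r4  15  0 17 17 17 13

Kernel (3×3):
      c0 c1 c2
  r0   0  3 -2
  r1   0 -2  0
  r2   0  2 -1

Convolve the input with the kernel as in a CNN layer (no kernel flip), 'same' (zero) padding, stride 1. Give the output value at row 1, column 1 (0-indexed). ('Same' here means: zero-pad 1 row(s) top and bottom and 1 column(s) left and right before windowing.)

-41

The receptive field on the zero-padded input at this output position is [4 1 11 / 0 18 3 / 3 15 16]. Elementwise product with the kernel and sum: 1·3 + 11·-2 + 18·-2 + 15·2 + 16·-1.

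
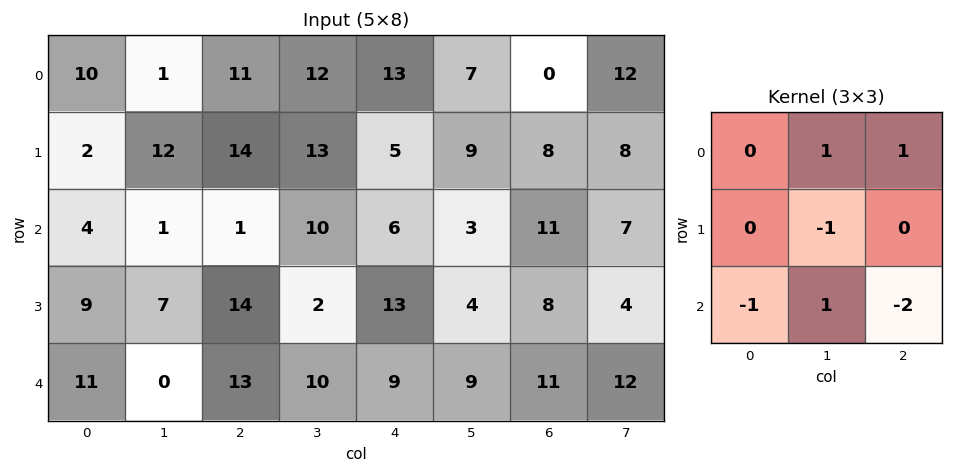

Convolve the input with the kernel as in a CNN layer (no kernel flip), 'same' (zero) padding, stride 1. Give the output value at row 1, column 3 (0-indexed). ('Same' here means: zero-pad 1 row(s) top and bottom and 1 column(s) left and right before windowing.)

9

The receptive field on the zero-padded input at this output position is [11 12 13 / 14 13 5 / 1 10 6]. Elementwise product with the kernel and sum: 12·1 + 13·1 + 13·-1 + 1·-1 + 10·1 + 6·-2.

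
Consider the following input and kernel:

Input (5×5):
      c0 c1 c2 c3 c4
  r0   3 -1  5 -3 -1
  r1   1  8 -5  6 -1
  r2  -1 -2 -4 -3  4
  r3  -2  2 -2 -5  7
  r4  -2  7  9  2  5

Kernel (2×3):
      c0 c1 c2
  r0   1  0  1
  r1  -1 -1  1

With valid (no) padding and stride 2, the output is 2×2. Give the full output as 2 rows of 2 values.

-6 2
-7 14

Output[0,0]: The receptive field on the input at this output position is [3 -1 5 / 1 8 -5]. Elementwise product with the kernel and sum: 3·1 + 5·1 + 1·-1 + 8·-1 + -5·1.
Output[0,1]: The receptive field on the input at this output position is [5 -3 -1 / -5 6 -1]. Elementwise product with the kernel and sum: 5·1 + -1·1 + -5·-1 + 6·-1 + -1·1.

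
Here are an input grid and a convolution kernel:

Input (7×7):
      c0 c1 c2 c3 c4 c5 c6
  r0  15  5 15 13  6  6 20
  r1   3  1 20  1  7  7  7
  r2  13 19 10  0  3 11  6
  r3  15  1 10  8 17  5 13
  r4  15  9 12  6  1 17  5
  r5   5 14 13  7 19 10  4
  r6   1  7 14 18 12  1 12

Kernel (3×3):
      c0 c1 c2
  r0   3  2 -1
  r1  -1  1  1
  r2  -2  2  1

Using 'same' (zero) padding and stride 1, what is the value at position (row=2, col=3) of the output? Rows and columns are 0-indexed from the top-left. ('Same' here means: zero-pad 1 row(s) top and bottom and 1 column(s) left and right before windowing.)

The receptive field on the zero-padded input at this output position is [20 1 7 / 10 0 3 / 10 8 17]. Elementwise product with the kernel and sum: 20·3 + 1·2 + 7·-1 + 10·-1 + 0·1 + 3·1 + 10·-2 + 8·2 + 17·1.

61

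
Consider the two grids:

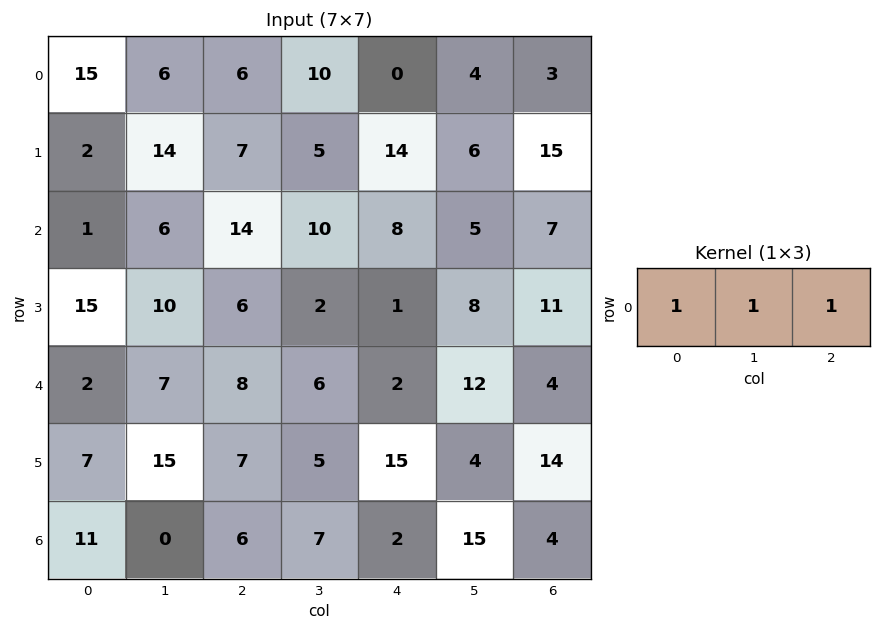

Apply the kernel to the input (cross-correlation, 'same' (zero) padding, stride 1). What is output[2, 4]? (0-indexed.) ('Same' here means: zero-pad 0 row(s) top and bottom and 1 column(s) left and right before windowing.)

The receptive field on the zero-padded input at this output position is [10 8 5]. Elementwise product with the kernel and sum: 10·1 + 8·1 + 5·1.

23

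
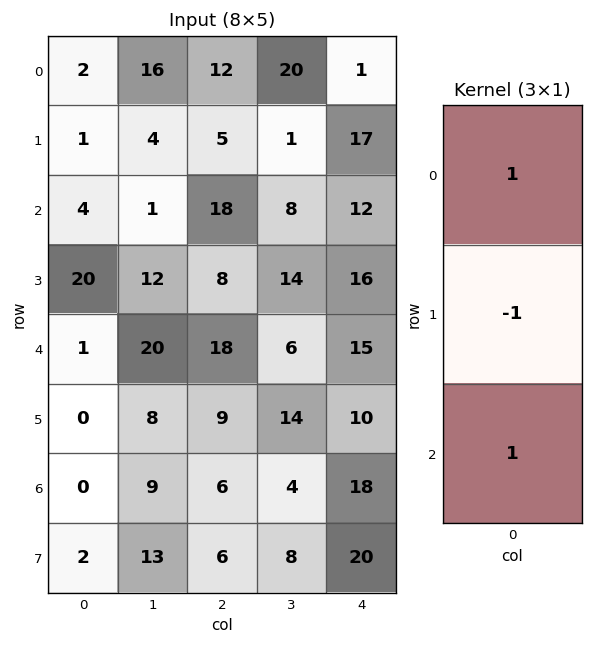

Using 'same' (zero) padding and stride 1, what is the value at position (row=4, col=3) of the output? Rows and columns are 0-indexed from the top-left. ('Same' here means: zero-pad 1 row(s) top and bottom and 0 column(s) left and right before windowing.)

22

The receptive field on the zero-padded input at this output position is [14 / 6 / 14]. Elementwise product with the kernel and sum: 14·1 + 6·-1 + 14·1.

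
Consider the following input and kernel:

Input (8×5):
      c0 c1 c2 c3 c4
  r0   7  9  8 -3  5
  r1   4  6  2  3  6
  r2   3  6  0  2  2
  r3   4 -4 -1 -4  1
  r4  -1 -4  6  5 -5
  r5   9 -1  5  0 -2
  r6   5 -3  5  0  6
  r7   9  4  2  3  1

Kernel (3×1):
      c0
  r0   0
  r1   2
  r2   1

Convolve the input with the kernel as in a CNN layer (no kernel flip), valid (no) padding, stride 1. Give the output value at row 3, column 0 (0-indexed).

The receptive field on the input at this output position is [4 / -1 / 9]. Elementwise product with the kernel and sum: -1·2 + 9·1.

7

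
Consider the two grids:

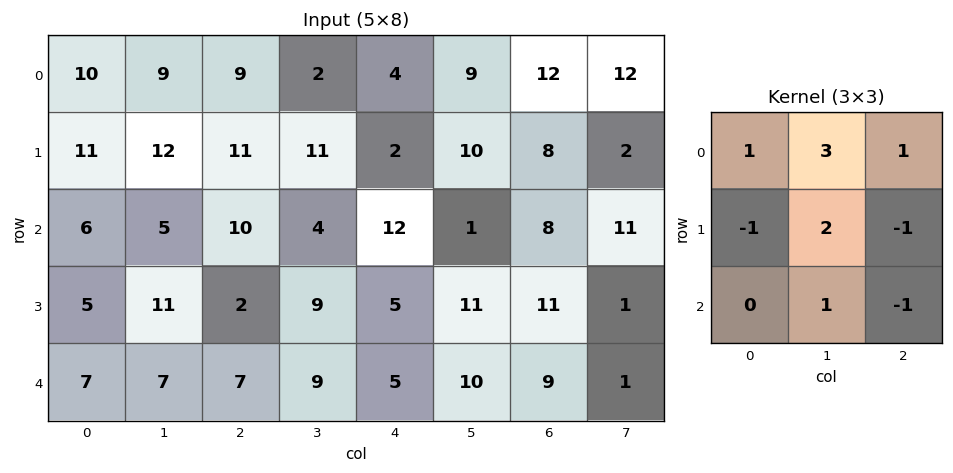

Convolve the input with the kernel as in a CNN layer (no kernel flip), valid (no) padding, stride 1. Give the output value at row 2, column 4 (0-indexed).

The receptive field on the input at this output position is [12 1 8 / 5 11 11 / 5 10 9]. Elementwise product with the kernel and sum: 12·1 + 1·3 + 8·1 + 5·-1 + 11·2 + 11·-1 + 10·1 + 9·-1.

30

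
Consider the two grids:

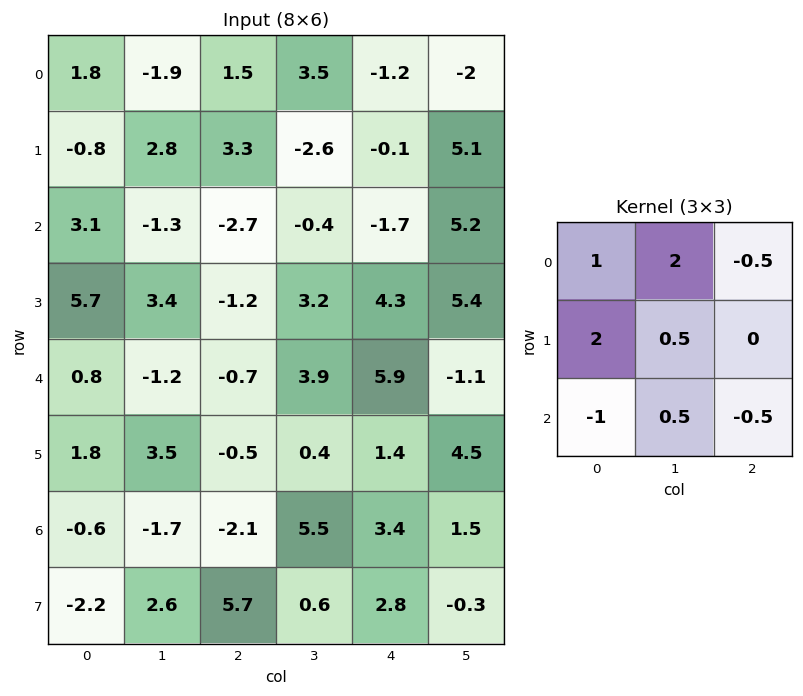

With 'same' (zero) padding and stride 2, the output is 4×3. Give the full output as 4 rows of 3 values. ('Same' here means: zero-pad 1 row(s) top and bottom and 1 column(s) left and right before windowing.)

Output[0,0]: The receptive field on the zero-padded input at this output position is [0 0 0 / 0 1.8 -1.9 / 0 -0.8 2.8]. Elementwise product with the kernel and sum: 0·1 + 0·2 + 0·-0.5 + 0·2 + 1.8·0.5 + 0·-1 + -0.8·0.5 + 2.8·-0.5.

-0.9 -2.9 6.4
-0.3 1.15 -10.75
9.25 -7.3 17.9
-0.85 -2.2 14.6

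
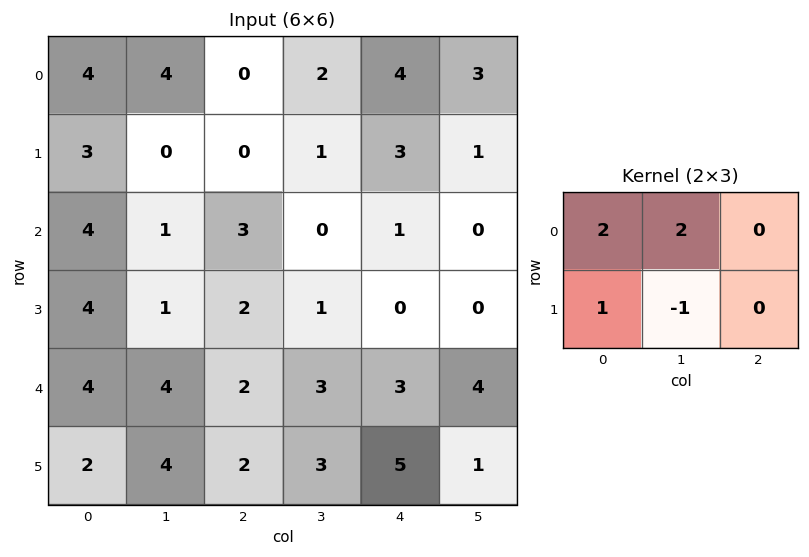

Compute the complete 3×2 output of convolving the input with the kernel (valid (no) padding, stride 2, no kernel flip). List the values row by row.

19 3
13 7
14 9

Output[0,0]: The receptive field on the input at this output position is [4 4 0 / 3 0 0]. Elementwise product with the kernel and sum: 4·2 + 4·2 + 3·1 + 0·-1.
Output[0,1]: The receptive field on the input at this output position is [0 2 4 / 0 1 3]. Elementwise product with the kernel and sum: 0·2 + 2·2 + 0·1 + 1·-1.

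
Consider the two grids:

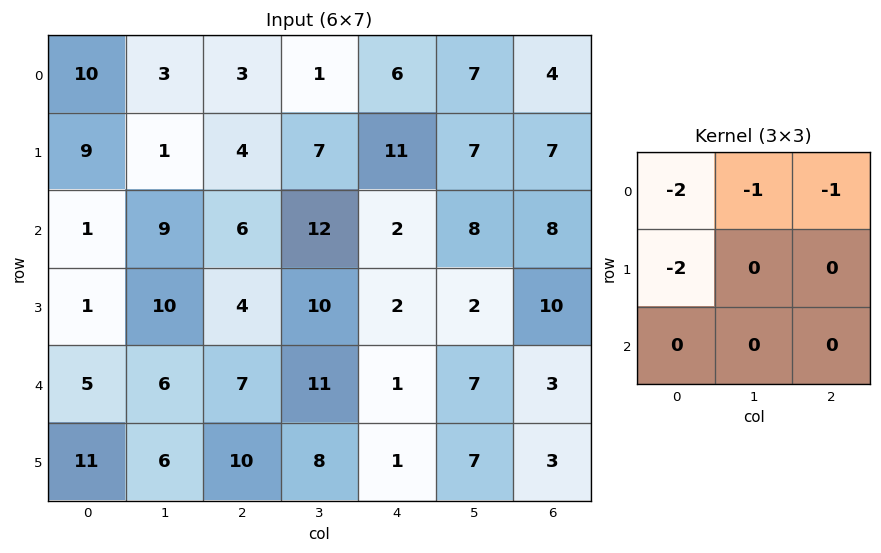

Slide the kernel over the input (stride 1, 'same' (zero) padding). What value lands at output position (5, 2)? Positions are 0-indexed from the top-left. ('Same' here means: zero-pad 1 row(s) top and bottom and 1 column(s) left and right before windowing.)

-42

The receptive field on the zero-padded input at this output position is [6 7 11 / 6 10 8 / 0 0 0]. Elementwise product with the kernel and sum: 6·-2 + 7·-1 + 11·-1 + 6·-2.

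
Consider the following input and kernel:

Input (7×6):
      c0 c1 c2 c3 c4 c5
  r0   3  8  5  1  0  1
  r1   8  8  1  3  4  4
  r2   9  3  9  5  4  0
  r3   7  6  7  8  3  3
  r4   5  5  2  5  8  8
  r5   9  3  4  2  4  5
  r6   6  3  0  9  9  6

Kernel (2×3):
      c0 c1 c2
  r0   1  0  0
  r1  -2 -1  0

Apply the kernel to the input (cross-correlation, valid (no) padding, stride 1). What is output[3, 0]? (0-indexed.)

-8

The receptive field on the input at this output position is [7 6 7 / 5 5 2]. Elementwise product with the kernel and sum: 7·1 + 5·-2 + 5·-1.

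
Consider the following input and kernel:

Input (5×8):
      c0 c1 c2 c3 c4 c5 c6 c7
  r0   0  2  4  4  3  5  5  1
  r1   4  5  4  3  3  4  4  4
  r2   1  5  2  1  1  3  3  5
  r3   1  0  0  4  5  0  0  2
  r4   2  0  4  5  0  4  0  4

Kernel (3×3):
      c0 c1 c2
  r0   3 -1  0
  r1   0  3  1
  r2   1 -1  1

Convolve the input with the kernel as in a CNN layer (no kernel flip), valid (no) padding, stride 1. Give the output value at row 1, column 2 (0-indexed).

14

The receptive field on the input at this output position is [4 3 3 / 2 1 1 / 0 4 5]. Elementwise product with the kernel and sum: 4·3 + 3·-1 + 1·3 + 1·1 + 0·1 + 4·-1 + 5·1.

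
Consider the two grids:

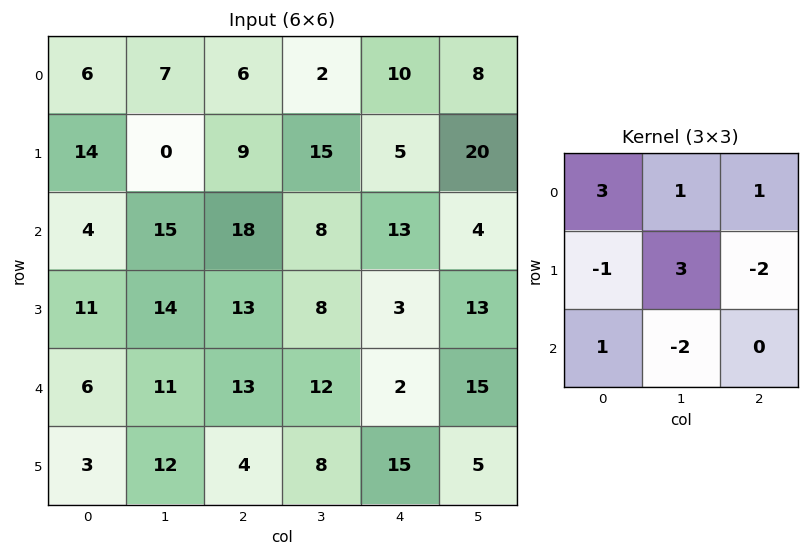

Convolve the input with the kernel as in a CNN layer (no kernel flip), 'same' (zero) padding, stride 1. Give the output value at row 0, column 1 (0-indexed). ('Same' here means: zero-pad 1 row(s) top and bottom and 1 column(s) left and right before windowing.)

The receptive field on the zero-padded input at this output position is [0 0 0 / 6 7 6 / 14 0 9]. Elementwise product with the kernel and sum: 0·3 + 0·1 + 0·1 + 6·-1 + 7·3 + 6·-2 + 14·1 + 0·-2.

17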